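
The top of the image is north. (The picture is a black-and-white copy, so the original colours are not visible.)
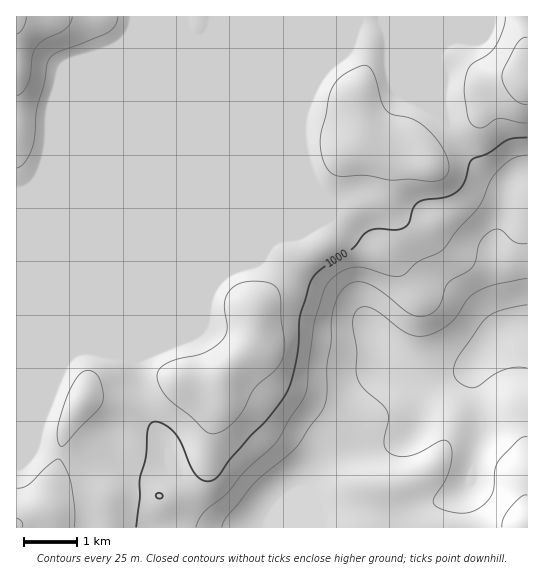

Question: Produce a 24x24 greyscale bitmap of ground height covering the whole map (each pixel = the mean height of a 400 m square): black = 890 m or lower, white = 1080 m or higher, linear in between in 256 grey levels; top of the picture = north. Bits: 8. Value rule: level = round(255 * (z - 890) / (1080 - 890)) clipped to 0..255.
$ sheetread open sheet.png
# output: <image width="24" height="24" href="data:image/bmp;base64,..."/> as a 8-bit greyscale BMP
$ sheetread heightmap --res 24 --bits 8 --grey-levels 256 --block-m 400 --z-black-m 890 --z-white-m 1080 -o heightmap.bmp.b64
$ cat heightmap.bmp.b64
<image width="24" height="24" href="data:image/bmp;base64,Qk12BgAAAAAAADYEAAAoAAAAGAAAABgAAAABAAgAAAAAAEACAAATCwAAEwsAAAABAAAAAAAAAAAAAAEBAQACAgIAAwMDAAQEBAAFBQUABgYGAAcHBwAICAgACQkJAAoKCgALCwsADAwMAA0NDQAODg4ADw8PABAQEAAREREAEhISABMTEwAUFBQAFRUVABYWFgAXFxcAGBgYABkZGQAaGhoAGxsbABwcHAAdHR0AHh4eAB8fHwAgICAAISEhACIiIgAjIyMAJCQkACUlJQAmJiYAJycnACgoKAApKSkAKioqACsrKwAsLCwALS0tAC4uLgAvLy8AMDAwADExMQAyMjIAMzMzADQ0NAA1NTUANjY2ADc3NwA4ODgAOTk5ADo6OgA7OzsAPDw8AD09PQA+Pj4APz8/AEBAQABBQUEAQkJCAENDQwBEREQARUVFAEZGRgBHR0cASEhIAElJSQBKSkoAS0tLAExMTABNTU0ATk5OAE9PTwBQUFAAUVFRAFJSUgBTU1MAVFRUAFVVVQBWVlYAV1dXAFhYWABZWVkAWlpaAFtbWwBcXFwAXV1dAF5eXgBfX18AYGBgAGFhYQBiYmIAY2NjAGRkZABlZWUAZmZmAGdnZwBoaGgAaWlpAGpqagBra2sAbGxsAG1tbQBubm4Ab29vAHBwcABxcXEAcnJyAHNzcwB0dHQAdXV1AHZ2dgB3d3cAeHh4AHl5eQB6enoAe3t7AHx8fAB9fX0Afn5+AH9/fwCAgIAAgYGBAIKCggCDg4MAhISEAIWFhQCGhoYAh4eHAIiIiACJiYkAioqKAIuLiwCMjIwAjY2NAI6OjgCPj48AkJCQAJGRkQCSkpIAk5OTAJSUlACVlZUAlpaWAJeXlwCYmJgAmZmZAJqamgCbm5sAnJycAJ2dnQCenp4An5+fAKCgoAChoaEAoqKiAKOjowCkpKQApaWlAKampgCnp6cAqKioAKmpqQCqqqoAq6urAKysrACtra0Arq6uAK+vrwCwsLAAsbGxALKysgCzs7MAtLS0ALW1tQC2trYAt7e3ALi4uAC5ubkAurq6ALu7uwC8vLwAvb29AL6+vgC/v78AwMDAAMHBwQDCwsIAw8PDAMTExADFxcUAxsbGAMfHxwDIyMgAycnJAMrKygDLy8sAzMzMAM3NzQDOzs4Az8/PANDQ0ADR0dEA0tLSANPT0wDU1NQA1dXVANbW1gDX19cA2NjYANnZ2QDa2toA29vbANzc3ADd3d0A3t7eAN/f3wDg4OAA4eHhAOLi4gDj4+MA5OTkAOXl5QDm5uYA5+fnAOjo6ADp6ekA6urqAOvr6wDs7OwA7e3tAO7u7gDv7+8A8PDwAPHx8QDy8vIA8/PzAPT09AD19fUA9vb2APf39wD4+PgA+fn5APr6+gD7+/sA/Pz8AP39/QD+/v4A////ANPLu66pl4yDdVxCMzExMTU3NjMyMTRGXsHCuLComJONhXhYPDIxMztAQDkxJiM2Tq64tKqglpGMlJJ1VD01OEBDQD46KR0xR6ewsqeemJCOoaSOdVpFPzw3MC40LRwmOKett6yfmpGXrrWkjXJURj42LSQmKBgaKqepu7qpnpyuvMO4oYdlTj81LSIeHhUbJqentL6soKzCxczCsJt3UzstJR0XEw8WHaenqrGppq++wczLwKx9VDgnHxsXDggLDqenp6enp6eprrnJy7aEWDolHyMhFQkGB6enp6enp6enp67EzLSJXDglKz08KRMHBaenp6enp6enp67FybKSZj80R1xXPiMWEKenp6enp6enp6iztrCdeVhVZmteTj0xK6enp6enp6enp6enqKypmoR/gXdsYVBDRKenp6enp6enp6enp6ipqp6RjoqBb1hMUaenp6enp6enp6enp6enp6afm5SLgGtZW6enp6enp6enp6enp6enp6mqqZ+YkH1mYqynp6enp6enp6enp6enr7W1t7i7qIlxZrenp6enp6enp6enp6eouMTDv8DCqZeJd8Cop6enp6enp6enp6eouMLDvb60p66nnsSpp6enp6enp6enp6eotMDBta6mqri7xtGup6enp6enp6enp6enr8C/qqWlq7zL3t60p6enp6enp6enp6enqLG2pqWlqrrN4OXHtq2op6enp6enp6enp6etpqWlp6m52PTj1MO2p6enqKenp6enp6eopaWlpaWryQ=="/>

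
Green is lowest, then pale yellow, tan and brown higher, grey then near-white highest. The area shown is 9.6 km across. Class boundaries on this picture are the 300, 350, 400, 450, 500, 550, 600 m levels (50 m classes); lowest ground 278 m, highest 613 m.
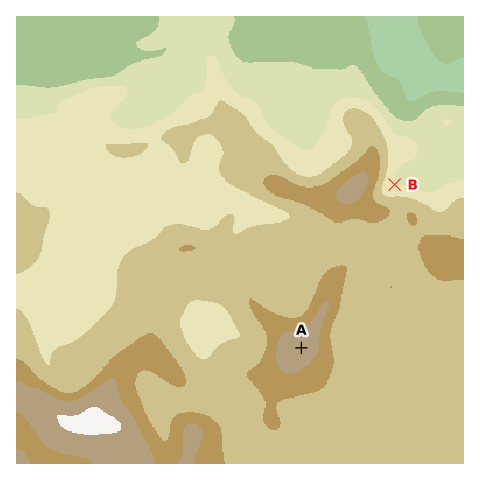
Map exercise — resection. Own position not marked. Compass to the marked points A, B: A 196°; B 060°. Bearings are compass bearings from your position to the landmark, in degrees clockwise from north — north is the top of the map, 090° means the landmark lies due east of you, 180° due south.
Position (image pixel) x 339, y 217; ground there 510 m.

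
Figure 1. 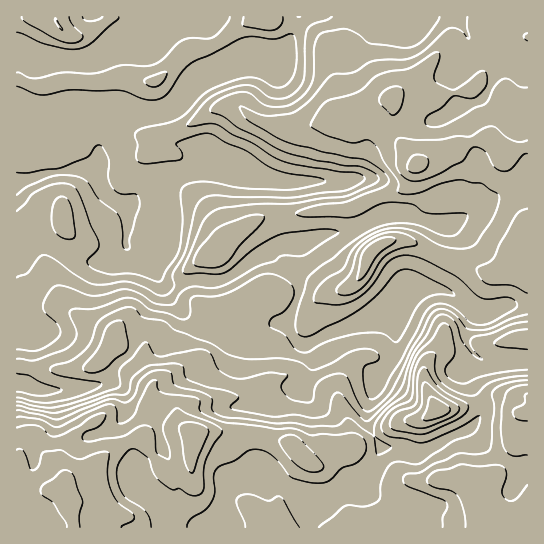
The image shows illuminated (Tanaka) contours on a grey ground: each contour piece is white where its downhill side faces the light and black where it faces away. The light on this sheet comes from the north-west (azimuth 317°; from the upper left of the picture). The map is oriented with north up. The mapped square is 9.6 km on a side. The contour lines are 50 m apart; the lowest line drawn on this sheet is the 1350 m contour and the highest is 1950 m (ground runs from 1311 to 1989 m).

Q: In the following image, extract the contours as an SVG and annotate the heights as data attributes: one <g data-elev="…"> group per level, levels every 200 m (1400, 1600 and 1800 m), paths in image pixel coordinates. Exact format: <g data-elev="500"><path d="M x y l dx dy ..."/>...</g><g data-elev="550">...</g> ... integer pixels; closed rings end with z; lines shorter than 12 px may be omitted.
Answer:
<g data-elev="1400"><path d="M17 86l24 9 30-5 47 0 8 2 19 7 12 1 10-6 14-21 9-9 47-24 13-4 25 3 16-5 3 2 2 5 1 21-3 13-7 10-6 2-6 0-16-8-10-2-14 3-24 9-9 7-15 16-8 6-12 5-24 5-6 3-2 4 3 10-2 13 3 4 6 2 34-4 3-2 0-4-6-11 20-8 13-2 18 10 20 8 27 18 15 4 30 5 7 3-1 1-7 3-29 5-44-2-40-6-12 1-8 3-4 7 2 28-4 28-4 9-9 12-4 10-3 2-26-8-25 0-13-4-6-4-2-5 11-12 1-7-9-17-11-31-3-5-5-4-13-2-16 6-10 5-7 9-8 8"/><path d="M17 32l29 12 21 5 11 0 8-3 7-4 25-23 1-2"/><path d="M103 17l-4 2-9 2-5-1-3-3"/><path d="M230 17l-4 8-12 12-5 2-18-1-8 2-7 5-14 15-11 5-29 0-27 8-32-1-28 6-6 0-8-5-4 0"/></g><g data-elev="1600"><path d="M527 87l-6 0-12-8-6 0-8 7-6 14-4 4-11 4-29 17-8 2-8-1-4-4 2-5 15-10 9-10 4-1 14 2 6-1 9-8 3-7 0-8-4-3-5 2-23 16-5 0-12-5-4-6 6-21-1-4-2-1-27 16-21 3-11 4-15 13-6 4-30 9-7 6-9 15 0 3 1 2 18 10 21 6 15-3 7 3 5 6 6 13 14 19 1 4-1 6 1 2 8 1 10-1 25-10 19-3 21 4 15 9 2 4-2 10-4 12-16 23-4 4-10 3-14-1-11-4-19-11-9-3-13-2-14 2-12 5-12 8-8 10-8 16-17 10-9 10-3 9 1 5 20 2 14-2 10-6 9-7 22-29 8-5 10-1 15 4 31 16 27 23 8 1 20-2 4 2 4 4 0 4-4 3-21 12-11 3-11-3-12-11-9-6-10-1-8 2-7 8-22 45-11 16-6 14-10 9-4 1-4-3-4-19 2-11 12-5 2-3-1-4-5-4-10-1-10 2-22 12-18 7-14-8-12-3-44 0-14-4-19-12-35-13-12-9-20-4-8-8-6-2-12 3-15 8-5 7-7 18-6 8-13 9-17 5-4 4 2 4 6 2 41 7 3 3-3 2-21 10-28 6-14-1-19-5"/></g><g data-elev="1800"><path d="M187 527l3-8 15-9 7-9 3-10-1-16 3-6 5-4 13-5 14-9 9-2 11 4 9 8 11 14 4 3 16 4 12 1 9-3 12-12 12-4 5-3 7-11-1-9-4-5-7-3-16 2-16-1-11 1-18-7-16 1-55-7-20-9-3-4 1-8-3-3-30-4-6-2-3-3-1-8-2-1-4 1-4 5-13 29-5 5-7 3-5-1-1-13-2-3-4-2-24 9-28 14-5-1-14-7-18-2-4 0"/><path d="M299 527l-18-30-4 0-8 4-22-7-8 2-3 5 9 26"/><path d="M527 376l-16 1-16 3-9 5-11 10-9 0-16-6-11-10-4-9 1-15-2-2-5-1-6 3-5 6-3 9-4 28-4 4-13 6-7 6-6 11 2 8 7 4 33 6 35-15 21-12 1 5-3 9-7 5-17 6-33 22-6 1-15-2-7 1-5 6-5 10-2 18-2 4-12 5-16-1-5 1-26 21"/></g>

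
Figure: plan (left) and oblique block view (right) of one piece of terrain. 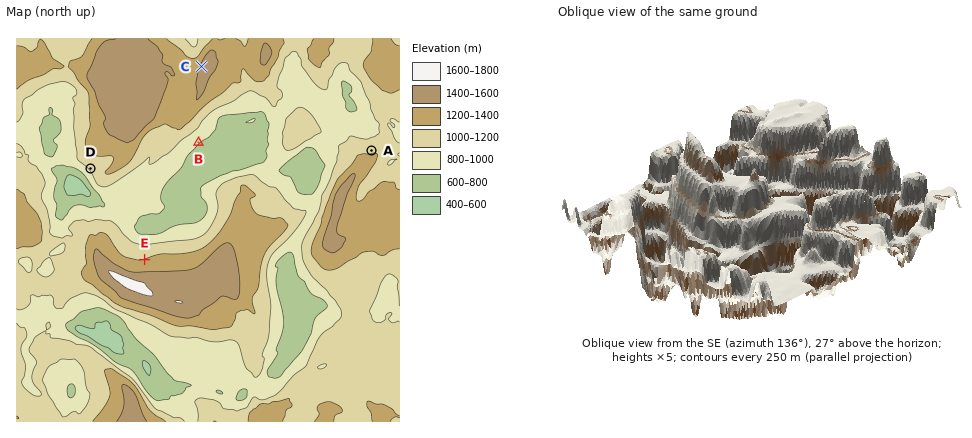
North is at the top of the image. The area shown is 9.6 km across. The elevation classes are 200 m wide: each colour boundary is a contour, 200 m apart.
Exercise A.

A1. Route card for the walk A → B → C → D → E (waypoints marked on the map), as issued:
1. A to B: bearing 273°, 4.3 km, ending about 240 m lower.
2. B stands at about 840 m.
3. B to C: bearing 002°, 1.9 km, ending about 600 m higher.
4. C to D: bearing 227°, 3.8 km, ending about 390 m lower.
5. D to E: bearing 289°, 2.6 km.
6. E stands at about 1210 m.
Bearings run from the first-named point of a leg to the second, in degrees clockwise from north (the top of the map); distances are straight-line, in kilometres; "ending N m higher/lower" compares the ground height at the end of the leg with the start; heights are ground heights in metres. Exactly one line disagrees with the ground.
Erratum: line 5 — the bearing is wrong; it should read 149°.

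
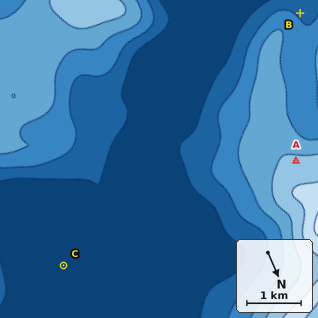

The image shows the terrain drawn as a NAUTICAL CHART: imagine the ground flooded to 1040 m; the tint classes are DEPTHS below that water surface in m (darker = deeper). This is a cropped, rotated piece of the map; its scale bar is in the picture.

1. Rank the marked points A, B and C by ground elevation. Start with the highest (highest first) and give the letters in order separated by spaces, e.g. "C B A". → A B C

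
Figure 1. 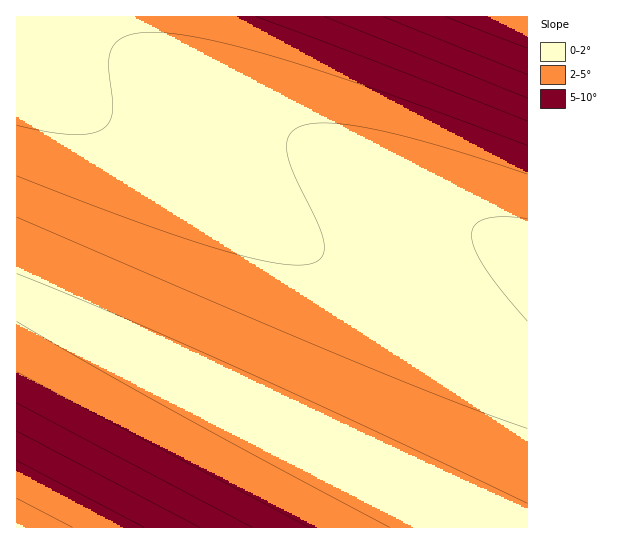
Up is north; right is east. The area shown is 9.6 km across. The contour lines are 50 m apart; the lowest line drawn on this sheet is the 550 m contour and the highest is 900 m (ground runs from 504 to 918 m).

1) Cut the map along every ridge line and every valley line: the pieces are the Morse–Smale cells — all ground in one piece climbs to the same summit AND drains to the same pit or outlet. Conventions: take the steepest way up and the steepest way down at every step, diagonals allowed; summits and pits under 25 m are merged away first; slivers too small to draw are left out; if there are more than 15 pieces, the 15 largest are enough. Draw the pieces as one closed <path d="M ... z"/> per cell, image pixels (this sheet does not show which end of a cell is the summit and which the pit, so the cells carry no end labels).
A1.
<path d="M527 16l-510 0-1 47 470 297 32 17 9 2z"/><path d="M17 64l0 235 4 0 240 120 208 105 4 4 55-1-1-148-9-2-32-17z"/><path d="M21 299l-5 0 1 229 455-1-69-36z"/>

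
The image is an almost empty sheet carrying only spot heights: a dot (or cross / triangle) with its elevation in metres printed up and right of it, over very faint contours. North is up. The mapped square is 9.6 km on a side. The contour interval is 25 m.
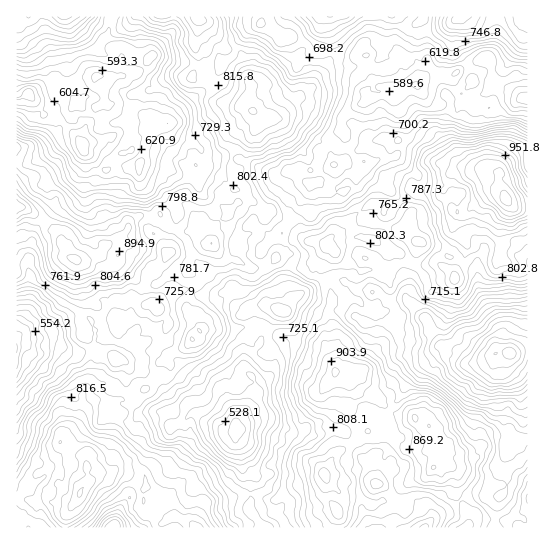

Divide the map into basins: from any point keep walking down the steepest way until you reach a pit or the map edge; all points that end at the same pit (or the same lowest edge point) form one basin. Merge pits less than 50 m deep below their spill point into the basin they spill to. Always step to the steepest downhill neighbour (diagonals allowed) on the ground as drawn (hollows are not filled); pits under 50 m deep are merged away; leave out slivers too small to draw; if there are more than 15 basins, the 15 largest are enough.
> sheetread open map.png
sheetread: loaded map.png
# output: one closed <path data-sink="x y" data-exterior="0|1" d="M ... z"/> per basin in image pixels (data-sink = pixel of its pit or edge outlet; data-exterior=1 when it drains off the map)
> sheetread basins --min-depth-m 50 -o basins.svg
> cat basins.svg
<path data-sink="510 353" data-exterior="0" d="M527 147l-14 2-12 14-2 9-41-4-7 6-3 11-7 7-22 0-8-3-12 14-10 2-4 4-10-5-6 1-12 8-12 16-11 6-6 6-1 4 8 8-12 16 1 9 8 17-3 23 8 19 2 21-4 16 3 6 9 5-4 4 0 17-12 23 5 24 21-12 8-9 13-4 5 0 6 9 12 4 6 6 27 2-1 17 10 1 4-3 10 9-4 18 15 24-1 13 61-1z"/><path data-sink="235 430" data-exterior="0" d="M261 325l-7 3-48 1-7 10-6 0-7 8-15 5-12 11-6 18-16 18-19 1-6 6 0 25-4 14-11 10-10-2-2 2 3 27 11-10 42 0 4 5 2-4 10-5 13-3 6 8 1 14 5-3 11 0 7 6 3 15-8 16 2 7 134 0 6-17-9-13-1-19-3-6 12-20-5-24 12-23 0-17 4-4-10-6-2-12-12-19-14 0-10-3-8-6-10-3z"/><path data-sink="527 98" data-exterior="1" d="M326 16l-5 2-2 17-4 8-5 5-8 3-9 12-23 17-16 5-3 4-4 12 2 6 14 11-11 17-7 23-4 8-6 5 0 4 10 11 0 7-6 9 15 1 7 7 3 9-11 14-7 2-5 4 0 7-5 5-1 8 16 9 10 0 9-4 28-25 21 2 7 4 8-10 11-6 4-8 8-8 14-9 8 1 6 4 4-4 10-2 12-14 8 3 22 0 7-7 3-12 7-5 7-1-28-4-15-11-23-12-9 1-8-2-11 4-33-34-13-5-8 0-16-7-4 1 15-11 17-28 0-21-4-13z"/><path data-sink="29 93" data-exterior="0" d="M197 16l-172 0-9 7 0 124 17 0 12-6 10-8 14-15 2-8 6-6 10 8 14 5 6 6 4 0-4 3-2 7 6 13 9 8-13 6-7 9-4 10 0 15 8 27 11 10 2 8 10-8 2-8 10-7 18 1 4-2 2 6 7 7 8 3 13 0 6-3 2-3-2-3 6-6 7-5 13-5-2-12 14-16-4-17 8-23 14-6 8-10 2-4-8-6-29-9-13-18-16-4-5-3 1-5 6-6 0-10-4-8 0-10 4-13z"/><path data-sink="17 347" data-exterior="1" d="M21 207l-5 0 0 291 17 3 14-2 7 4 9-2 8 3 6-5 7-14-12-16-1-7 4-5 8-2-13-10-9-2 0-9 6-3 12-12 6-10 12-9 8 0 8 5 5-5 19-1 16-18 6-18 12-11 15-5 5-5 5-13 5-3-6-5-8-12 4-16 6-14-8-10-6 0-10 3-16 12-4-7-19-17-9 0-7-4-7 5-4 0-6-5-12 4-16-1-12-17-2-11-20-15z"/><path data-sink="417 85" data-exterior="0" d="M389 16l-62 0-2 9 4 13 0 21-17 28-13 10 12 6 14 1 13 5 33 34 11-4 8 2 9-1 23 12 15 11 28 4-8-8-1-8-7-10-4-18 6-16-3-9 3 1 11-6 11-11-6-20-11-11-4-9 0-12 3-8-21 9-16 2-13 26-12 2-10-8z"/><path data-sink="425 527" data-exterior="1" d="M383 428l-18 4-8 9-18 10-15 22 3 8 12 10-4 10 0 6 4 8-2 12 129 1 2-2 0-11-15-24 4-18-10-9-4 3-10-1 1-17-27-2-6-6-12-4z"/><path data-sink="83 150" data-exterior="0" d="M78 104l-7 6-2 8-9 11-15 12-7 4-22 4 0 57 9 2 14 8 19 15 3 6 0 5 12 17 16 1 9-4 6-9 12-9-1-7-11-10-8-27 0-15 4-10 7-8 13-7-9-8-6-13 2-7 5-3-25-11z"/><path data-sink="281 310" data-exterior="0" d="M302 239l-7 1-25 24-9 4-12-1-9 24-11 2-15 10-10 12-1 11 3 3 48-1 7-3 4 2 16 9 10 3 8 6 10 3 14 0 12 23 4-17-2-17-8-19 3-23-9-21 1-8 11-15-12-8-16-2z"/><path data-sink="261 23" data-exterior="0" d="M322 16l-124 0-1 2 12 9 17 22 8 2 7 4 7 26 5 6 17-7 23-17 9-12 8-3 5-5 4-8z"/><path data-sink="113 527" data-exterior="1" d="M117 471l-8 2-12 0-17 18-3 8-10 16-1 13 95-1 0-2 8-7-25-16 0-27-3-3-16 1z"/>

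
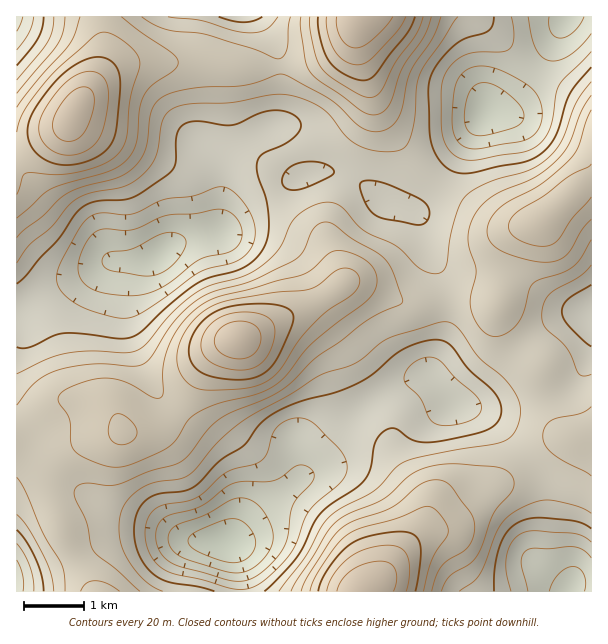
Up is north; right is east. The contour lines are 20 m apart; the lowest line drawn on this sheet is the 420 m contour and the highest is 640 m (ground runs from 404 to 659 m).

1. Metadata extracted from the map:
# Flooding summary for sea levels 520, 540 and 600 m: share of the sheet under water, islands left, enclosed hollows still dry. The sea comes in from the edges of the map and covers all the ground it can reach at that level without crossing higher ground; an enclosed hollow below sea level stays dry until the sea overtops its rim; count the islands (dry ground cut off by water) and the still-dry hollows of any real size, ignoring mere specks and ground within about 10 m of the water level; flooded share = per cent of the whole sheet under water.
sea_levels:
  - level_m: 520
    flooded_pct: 46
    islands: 0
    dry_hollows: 0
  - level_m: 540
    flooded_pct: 63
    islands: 0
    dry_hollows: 0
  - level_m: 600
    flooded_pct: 93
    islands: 2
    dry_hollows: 0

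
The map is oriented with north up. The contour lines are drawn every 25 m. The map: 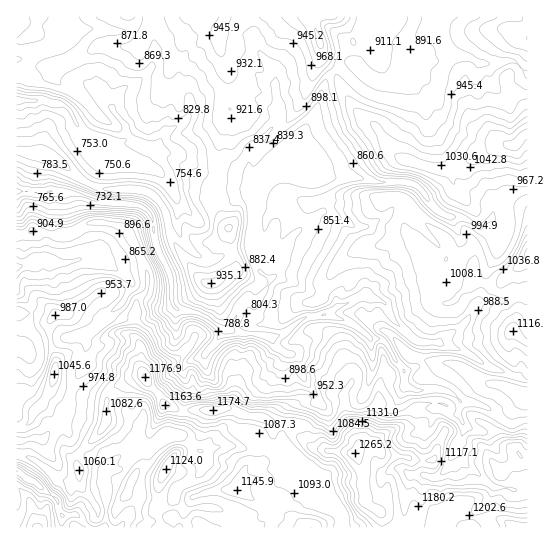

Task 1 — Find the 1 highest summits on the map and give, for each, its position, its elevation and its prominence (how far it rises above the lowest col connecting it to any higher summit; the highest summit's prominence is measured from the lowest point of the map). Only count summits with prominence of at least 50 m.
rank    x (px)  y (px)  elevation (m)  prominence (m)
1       355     453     1265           85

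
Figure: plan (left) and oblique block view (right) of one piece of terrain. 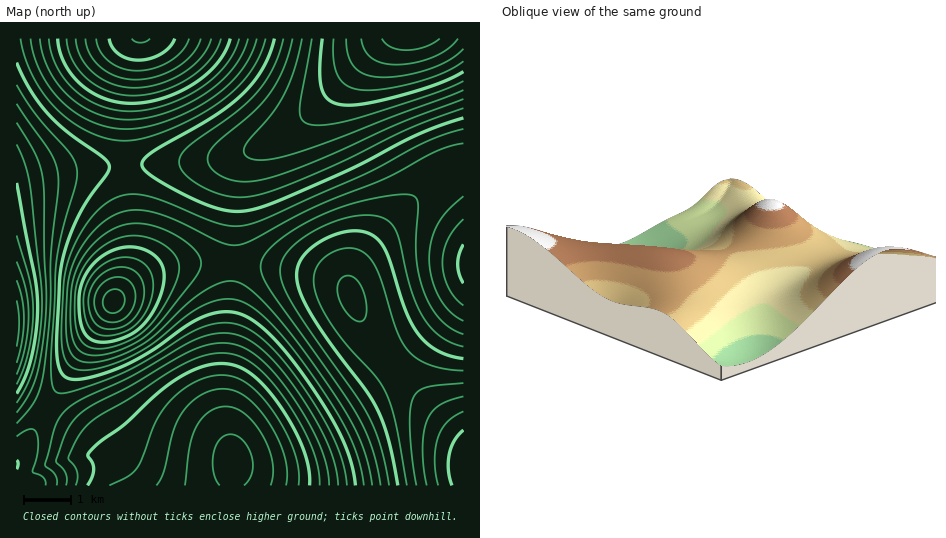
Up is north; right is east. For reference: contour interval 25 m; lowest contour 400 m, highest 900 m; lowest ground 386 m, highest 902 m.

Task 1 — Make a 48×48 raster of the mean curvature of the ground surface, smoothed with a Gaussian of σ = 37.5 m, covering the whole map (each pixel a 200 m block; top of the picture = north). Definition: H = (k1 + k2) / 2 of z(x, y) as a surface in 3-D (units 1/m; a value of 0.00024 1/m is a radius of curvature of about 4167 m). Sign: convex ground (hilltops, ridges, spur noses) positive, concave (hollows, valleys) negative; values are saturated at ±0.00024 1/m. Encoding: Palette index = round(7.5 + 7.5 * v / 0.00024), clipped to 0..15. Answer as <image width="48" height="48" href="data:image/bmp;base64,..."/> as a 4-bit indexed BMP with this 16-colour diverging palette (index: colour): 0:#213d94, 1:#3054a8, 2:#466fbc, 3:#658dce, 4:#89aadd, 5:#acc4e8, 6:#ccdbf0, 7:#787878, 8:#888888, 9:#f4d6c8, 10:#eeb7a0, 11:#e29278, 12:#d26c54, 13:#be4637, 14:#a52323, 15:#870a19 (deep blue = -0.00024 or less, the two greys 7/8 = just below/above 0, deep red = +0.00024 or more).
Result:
<image width="48" height="48" href="data:image/bmp;base64,Qk32BAAAAAAAAHYAAAAoAAAAMAAAADAAAAABAAQAAAAAAIAEAAATCwAAEwsAABAAAAAAAAAAlD0hAKhUMAC8b0YAzo1lAN2qiQDoxKwA8NvMAHh4eACIiIgAyNb0AKC37gB4kuIAVGzSADdGvgAjI6UAGQqHAD//7KmImZmYiHd2ZVVVVVZmZmd3iImZqsBM25mImZmYiHdmZVVVVWZmZnd3iImZquxQAVd4iZmIh3dmZVVVVmZmZ3d4iImZmu25YxE1Z4iIh3dmVVVVVmZmd3d4iImZme25dlZneIiId3ZmVVVVZmZnd3eIiImZmd25dlVmeIiId3ZmVVVVZmZ3d4iIiImZmd26hmVWZ3d3d2ZmVVVWZmd3eIiIiIiZmczKl2VVZnd3d2ZlVVVWZnd3iIiIiIiImczLmHZVZmZ3ZmZlVVVWZnd4iIiIiIiIiLzLqXZlVmZmZmZlVVVmZ3eIiZmZmIiIiJvMuodmVmZmZmZVVVVmZ3eImZmZmIiIiIq7u5h2ZlVVVWVVVVVmZ3iImZmZmIiIh3mry7qYdmVVVVVVVVVmd3iJmZmZmIiId2ibzMuph3ZVZmZlVVZmd4iJmqmZmIiHd1eavNzLqYd2ZmZmZWZneIiZmqmZmIh3d1aJvN3cupmHZmZmZmZ3eIiZqqqZmIh3dkV4q97u3duXdmZmZmZ3iImZqqqZmId3ZkVnms3v/+yYd3d3Zmd3iJmZqqqZiId2ZkVWib3///yod3d3d3d4iJmaqqqZiId2ZkRWeK////yoh3d3d3eIiZmaqqqZiHd2ZVVVaM///+ypiIiId3iIiZmqqqqZiHdmZVVVes7//tupiIiIh3iImZmqqqqZiHdmVWZmibzd3cqZmIiIiIiJmZqqqqqZiHdmVWZ3iZq7u7qZmZmZiIiZmZqqqqqZiHdmVXd3iJmqqqmZmZmZiIiZmZqqqqmZiHdmZXd3eIiZmZmZmZmIiIiImZmaqqmZiHd2Znd3d4iIiZmZmIiIiIiIiZmZmpmZiId3Znd3d4iIiIiIiIiId3eIiImZmZmZiIh3d4iIiIiIiIiIiIh3d3d4iIiJmZmZiIiId4iIiIiIiIiIh3d3d3d3eIiImZmZiIiIiIiIiIiIiIh3d3d3Zmd3d3iIiIiZmZiIiIiId3d3d3d3d3ZmZmZnd3d4iIiImZmZmXd3d3d3d3d2ZmZmZmZmZ3d3iIiImZmZmXd3d3d3d3ZmZmZmVVZmZmd3d4iImZmaqnd3d3dmZmZmVVVVVVVWZmZ3d3iImZmqqnd3d2ZmZmZVVVVVVVVVVmZmd3iImZqqqnd3d3ZmZmZVVVVVVVVVVmZmZ3eIiZmqqnd3d3d3dmZmZmZVVVVWZmZmZ3d4iJmaqnd3d3d3d3d3ZmZmZmZmZmZmZnd3iImZmXd4iIiIiId3d3d2ZmZmZmZmZmd3eIiJmXiIiIiIiIiIh3d3d3ZmZmZmZmZ3d3iIiHiIiIiZmZmYiIiHd3d3dmZmZmZnd3d3iHiIiJmZmZmZmYiIh3d3d2ZmZmZmZnd3d3iIiZmaqqqqmZmYiIh3d3ZmZmZmZmZmZ4iImZqqq7uqqqmZmIiHd3dmZmZmZmZmZoiJmaqru7u7uqqpmYiId3d2ZmZVVVVVVYiJmqq7zMzLu7qqmZmIh3d2ZmVVVVVVVYiJmqu8zMzMzLu6qpmYiHd2ZmVVVURERA=="/>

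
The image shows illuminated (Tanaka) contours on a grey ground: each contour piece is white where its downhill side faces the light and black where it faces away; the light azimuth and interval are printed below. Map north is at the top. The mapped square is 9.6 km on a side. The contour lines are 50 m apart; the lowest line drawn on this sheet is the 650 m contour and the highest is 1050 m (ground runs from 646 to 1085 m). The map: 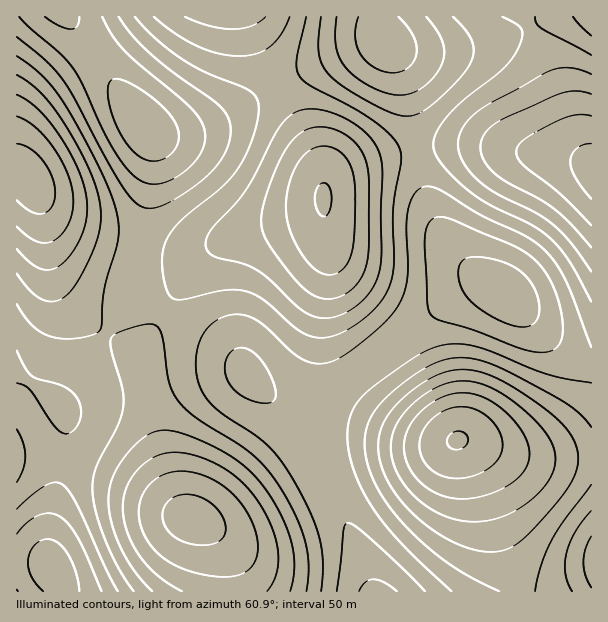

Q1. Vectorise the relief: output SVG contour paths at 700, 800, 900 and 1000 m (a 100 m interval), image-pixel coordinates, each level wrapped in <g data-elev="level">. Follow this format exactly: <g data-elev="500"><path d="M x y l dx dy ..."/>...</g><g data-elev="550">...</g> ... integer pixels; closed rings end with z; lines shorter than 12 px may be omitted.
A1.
<g data-elev="700"><path d="M197 545l-11-2-9-4-7-6-5-8-3-9 1-7 5-8 7-4 13-3 13 3 13 9 9 12 3 12-4 9-10 5z"/><path d="M447 477l-14-6-10-11-4-14 3-14 10-13 14-9 15-3 15 3 12 7 10 12 5 14-2 12-8 10-14 9-17 4z"/><path d="M323 216l-6-7-2-12 3-11 6-3 6 5 2 12-3 13-3 3z"/><path d="M591 199l-15-20-4-9-2-8 2-7 4-6 8-4 7-1"/><path d="M17 144l13 5 12 11 10 16 3 16-1 9-3 6-4 5-5 2-6 0-6-3-13-11"/></g><g data-elev="800"><path d="M182 591l-23-14-18-19-12-22-6-24 0-11 2-10 10-18 8-8 9-7 9-4 10-2 23 3 25 11 21 14 17 20 14 25 7 26 0 12-1 10-4 9-6 9"/><path d="M462 521l-13-4-12-5-12-7-12-10-10-12-7-12-4-12-1-12 1-12 4-10 7-11 10-10 12-10 13-7 14-5 12-1 13 2 15 5 15 9 17 13 14 13 10 14 6 12 1 10-2 12-6 12-11 13-14 10-15 9-15 5-15 2z"/><path d="M326 299l-8-2-9-4-15-15-26-35-5-10-2-11 2-13 5-18 9-24 8-17 8-10 7-7 9-4 9-2 9 0 11 4 9 4 8 8 6 7 4 9 4 21 0 68-4 22-6 12-10 9-11 6z"/><path d="M591 247l-21-24-16-14-15-10-33-17-12-9-10-12-4-14 2-9 5-7 8-8 11-5 57-25 15-2 13 3"/><path d="M17 95l12 6 12 11 22 29 11 19 7 17 5 15 1 15-2 18-6 17-11 16-11 9-9 3-9-2-10-7-12-12"/><path d="M266 17l-8 6-7 3-18 3-23-3-25-9"/></g><g data-elev="900"><path d="M134 591l-16-24-14-30-9-30-3-22 5-20 20-39 6-19 0-17-11-39-1-12 3-4 8-4 16-5 12-2 6 2 5 6 8 49 4 12 6 9 18 17 40 24 17 13 16 17 15 22 13 26 8 24 3 22-3 24"/><path d="M499 591l-34-17-27-18-27-24-22-26-15-26-8-24-1-21 7-19 7-11 10-10 30-23 22-11 11-3 12 0 15 2 16 6 54 27 26 17 16 17"/><path d="M591 485l-27 36-12 19-11 26-6 25"/><path d="M17 429l6 14 2 13-2 12-6 14"/><path d="M591 301l-21-38-18-23-19-14-41-20-19-12-25-23-9-10-5-9-1-8 2-7 11-20 18-17 39-31 8-9 6-10 5-12-1-9-4-5-15-7"/><path d="M17 56l16 12 14 12 12 15 12 19 22 41 15 31 8 24 3 20-2 16-13 44-2 36-4 6-10 4-14 3-14-1-10-2-9-4-9-7-15-21"/><path d="M306 17l-9 43 0 9 3 8 10 9 44 23 25 16 17 16 4 8 1 7-7 48 0 60-2 12-3 12-11 17-17 16-20 12-18 5-12-2-11-5-36-31-18-9-10-1-12 0-44 10-7-2-5-5-4-12-2-18 1-14 4-10 14-18 40-33 16-18 9-15 7-18 5-18 1-14-4-9-6-6-46-19-27-16-23-19-18-19"/><path d="M535 17l1 6 6 6 49 26"/></g><g data-elev="1000"><path d="M102 591l-24-52-9-14-9-8-10-4-11 2-12 7-10 12"/><path d="M425 591l-53-51-16-14-8-3-3 1-1 6-7 61"/><path d="M591 536l-6 13-2 14 2 12 6 12"/><path d="M257 402l12 1 6-4 1-7-4-12-8-15-9-11-10-6-9 1-6 4-4 7-1 9 2 9 4 8 7 7 10 6z"/><path d="M531 351l12 1 11-2 6-6 3-9-1-15-4-20-6-16-9-15-13-14-19-10-62-27-9-1-8 2-6 9-1 14 2 61 4 11 9 6 31 9 44 17z"/><path d="M19 17l12 12 30 25 12 14 9 16 26 56 11 18 10 13 9 8 9 4 11 1 10-3 19-11 13-15 5-15-2-15-7-11-9-10-63-54-12-15-10-18"/><path d="M337 17l-2 16 1 14 3 10 6 10 11 10 15 10 15 6 13 2 14-2 12-7 11-12 7-12 1-11-2-10-5-11-11-13"/></g>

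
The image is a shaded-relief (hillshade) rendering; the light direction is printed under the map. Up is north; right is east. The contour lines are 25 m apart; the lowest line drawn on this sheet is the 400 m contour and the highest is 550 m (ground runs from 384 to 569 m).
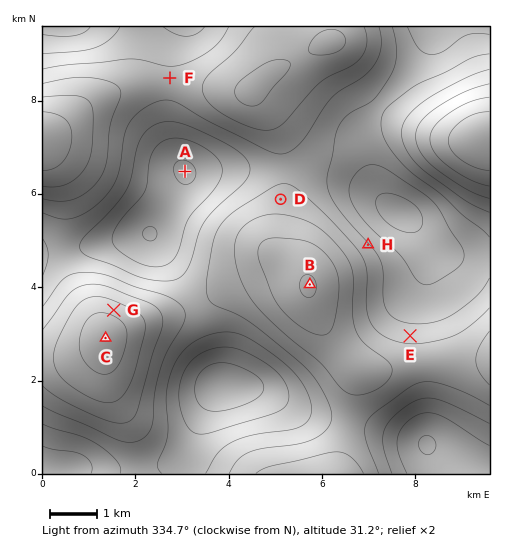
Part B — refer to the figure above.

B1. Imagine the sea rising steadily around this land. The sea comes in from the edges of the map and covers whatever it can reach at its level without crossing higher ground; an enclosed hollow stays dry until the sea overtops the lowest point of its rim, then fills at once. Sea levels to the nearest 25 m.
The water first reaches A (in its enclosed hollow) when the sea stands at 450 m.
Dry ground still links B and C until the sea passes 475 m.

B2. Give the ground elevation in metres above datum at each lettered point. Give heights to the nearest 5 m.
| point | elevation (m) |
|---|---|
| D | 485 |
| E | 465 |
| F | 480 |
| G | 540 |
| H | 455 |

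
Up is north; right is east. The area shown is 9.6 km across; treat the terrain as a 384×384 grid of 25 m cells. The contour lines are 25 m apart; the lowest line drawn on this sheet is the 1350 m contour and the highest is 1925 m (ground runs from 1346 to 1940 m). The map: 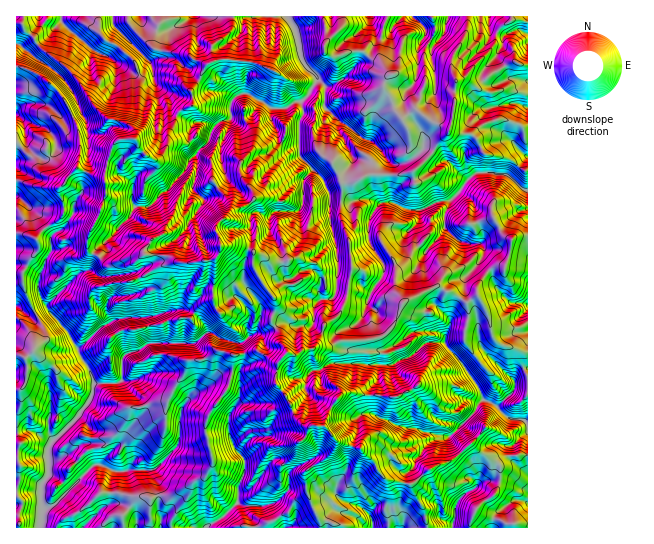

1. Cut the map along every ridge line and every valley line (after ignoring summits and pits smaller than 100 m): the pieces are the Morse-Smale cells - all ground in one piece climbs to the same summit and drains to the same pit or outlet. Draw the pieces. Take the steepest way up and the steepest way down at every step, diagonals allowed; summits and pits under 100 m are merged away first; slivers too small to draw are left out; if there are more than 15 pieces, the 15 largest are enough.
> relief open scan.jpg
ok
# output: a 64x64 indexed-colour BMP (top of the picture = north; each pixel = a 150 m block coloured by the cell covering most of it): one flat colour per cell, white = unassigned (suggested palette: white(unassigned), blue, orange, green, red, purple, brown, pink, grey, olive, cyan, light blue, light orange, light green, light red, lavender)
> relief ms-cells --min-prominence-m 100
<image width="64" height="64" href="data:image/bmp;base64,Qk12CAAAAAAAAHYAAAAoAAAAQAAAAEAAAAABAAQAAAAAAAAIAAATCwAAEwsAABAAAAAAAAAA////ALR3HwAOf/8ALKAsACgn1gC9Z5QAS1aMAMJ34wB/f38AIr28AM++FwDox64AeLv/AIrfmACWmP8A1bDFABERERERERmZmZmZmZmZmZAAAAAAAAAO7gAN3d3UREREERERERERGZmZmZmZmZmZmZAAAAAAAO7uAA3d3dREREQRERERERERmZmZmZmZmZmZmQAAAAAO7u4ADd3d3URERBEREREREREZmZmZmZmZiIiJkAAADu7u7gDd3d3d1EREEREREREREREREZmZmZmIiIiZAADu7u7uAN3d3d3dREQREREREREREREREZmZmYiIiJkADu7u7u7k3d3d3d1ERBEREREREREREREREZmZiIiImQDu7u7uVVRN3d3d3UREERERERERERERERERmZmYiIiJnu7u7uVVVUTd3d3dREQREREREREREREREREZmYiIiIiI7u7u5VVVRETd3dRERBEREREREREREREREZmZiIiIiIiO7uVVVVVURETdREREERERERERERERERERmZiIiIiIiIjlVVVVVVREREREREQRERERERERERERERGZmIiIiIiIiFVVVVVVVURERERERBEREREREREREREREZmYiIiIiIiFVVVVVVREREREREREERERERERERERERERmZiIiIiFVVVVVVVEREREREREREQRERERERERERERERGZmIiIiIVVVVVVVERERERERERERBERERERERERERERERmZiIiIVVVVVVVEREREREREREREEREREREREREREREREZmIiIhVVVVVVUREREREREREREQRERERERERERERERERmYiIhVVVVVVVRERERERERERERBEREREREREREREREREZiIhVVVVVVVVUREREREREREREERERERERERERERERERmIiIVVVVVVVVREREREREREREQRERERERERERERERERGYiIhVVVVVVVVVRERERERERERBEREREREREREREREREZiIAAVVVVVVVVVUREREREREREEREREREREREREREREREAAAAABVVVVVVVRERERERERP8RERERERERERERERERERAAAAAAAAAAVVRERERERET//xERERERERERERERERERERAAAAADAAAARERERERET///ERERERERERERERERERERERARERMzAAA0RERERERP//8RERERERERERERERERERERERERIjMwAzNERERERE///xERERERERERERERERERERERERESIzMDM0RERERET///ERuxERERERERERERERERERERERIjMzMzNERERDT///8RG7sREREREREREREREREREREREiMzMzMzNEQzM////xEbu7ERERERERERERERERERERESIjMzMzMzMzMz////ERu7sRERERERERERERERERERESIiMzMzMzMzMzM///8RG7u7sRERERERERERERERERERIiIzMzMzMzMzMzP//xERu7uxEREREREiIhEREREiESIiIjMzMzMzMzMzMz//ERG7u7sREREiIiIiIRERIiIiIiIiMzMzMzMzMzMzM/8REbu7u7ERERIiIiIiIiIiIiIiIiIzMzMzMzMzMzMz/xGhG7u7uxERESIiIiIiIiIiIiIiIzMzMzMzMzMzMzMzqqoRu7u7sRERIiIiIiIiIiIiIiIjMzMzMzMzMzMzMzOqqqEbu7u7ESIiIiIiIiIiIiIiIiMzMzMzMzMzMzMzM6qqqhu7u7sRIiIiIiIiIiIiIiIiIzMzMzMzMzMzMzMzqqqqG7u7u7ACIiIiIiIiIiIiIiIjMzMzMzMzMzMzMzOqqqoRu7u7uwAiIiIiIiIiIiIiIiMzMzMzMzMzMzMzM6qqqhG7u7u7AAIiIiIiIiIiIiIiIzMzMzMzMzMzMzMzqqqqEbu7u7sAACIiIiIiIiIiIiIiIzMzMzMzMzMzMzOqqqqhF3u7u7AAAiIiIiIiIiIiIiIiIiIjMzMzMzMzM6qqqqpne7u7uwAAIiIiIiIiIiIiIiIiIiIjMzMzMzMzqqqqqmd3u7u3AAAiIiIiIiIiIiIiIiIiIiIzMzMzMzOqqqqqZ3e7t3dwAAIiIiIiIiIiIiIiIiIiIjMzMzMzM6qqqqpnd3u3d3AAIiIiIiIiIiIiIiIiIiIiIzMzMzMzqqqqqmd3d3d3cAAiIiIiIiIiIiIiIiIiIiIiMzMzMzOqqqqmZ3d3d3d3ACIiIiIiIiIiIiIiIiIiIiwzMzMzM6qqqqZ3d3d3d3cCIiIiIiIiIiIiIiIiIsIszMMzMzMzqqqqpnd3d3d3dmIiIiIiIiIiIiIiIiIszMzMwzMzMzOqqqpmd3d3d3d2ZiIiIiIiIiIiIiIiIizMzMzDMzMzM6qqpmd3d3d3d3ZmIiIiIiIiIiIiIiIizMzMzMMzMzMzqqpmd3d3d3d3ZmZiIiIiIiIiIiIiIiLMzMzMwzAzMzOqpmZ3d3d3d3ZmZmIiIiIiIiIiIiIiIizMzMzAAAMzM6Zmd3d3d3dmdmZmZiIiIiIiIiIiIiIizMzMzAAAAAMzZmd3d3d3ZmZmZmZmYiIiIiIiIiIiIiDMzMzMwAAAAABmd3d3d2ZmZmZmZmYiIiIiIiIiIAAgAMzMzMzAAAAAAGZnd3d2ZmZmZmZmZmIiIiIiIiIgAAAAzMzMzMwAAAAAZmZ3d2ZmZmZmZmZmZiIiIiIiIiAAAADMzMzMzAAAAABmZmdmZmZmZmZmZmZmYiIiIiIiIAAAAMzMzMzMAAAAAGZmZmZmZmZmZmZmZmZiIiIiIiIgAAAAzMzMzMwAAAAA"/>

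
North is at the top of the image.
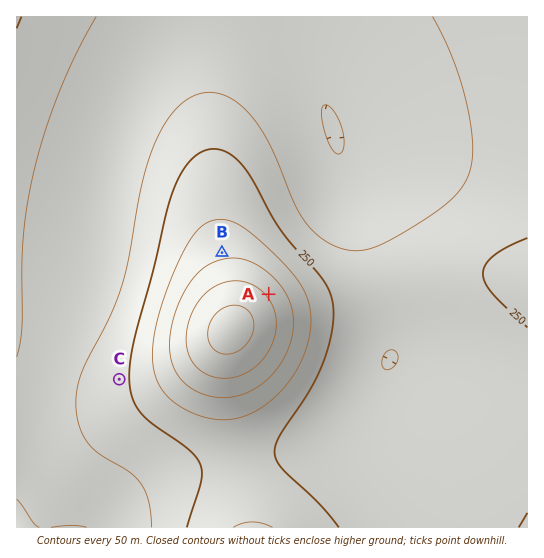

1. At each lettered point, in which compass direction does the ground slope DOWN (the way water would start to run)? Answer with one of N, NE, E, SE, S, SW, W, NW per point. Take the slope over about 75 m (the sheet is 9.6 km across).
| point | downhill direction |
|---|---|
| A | NE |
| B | N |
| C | W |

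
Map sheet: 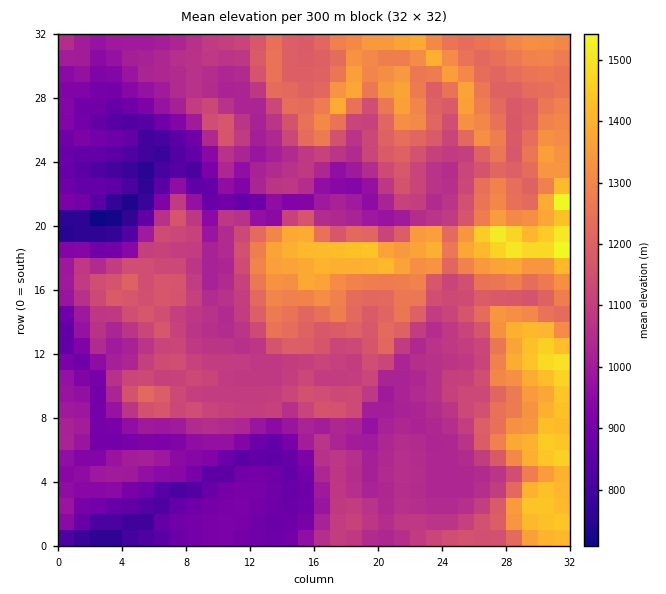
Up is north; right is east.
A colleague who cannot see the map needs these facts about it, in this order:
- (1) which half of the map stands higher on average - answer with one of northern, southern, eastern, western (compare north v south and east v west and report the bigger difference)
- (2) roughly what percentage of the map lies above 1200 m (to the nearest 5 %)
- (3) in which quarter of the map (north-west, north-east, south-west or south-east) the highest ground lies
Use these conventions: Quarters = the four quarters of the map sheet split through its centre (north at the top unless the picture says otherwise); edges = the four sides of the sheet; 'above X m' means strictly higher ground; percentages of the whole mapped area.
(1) On average the eastern half of the map is the higher ground.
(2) Ground above 1200 m makes up about 30 % of the sheet.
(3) Look to the north-east quarter for the highest ground.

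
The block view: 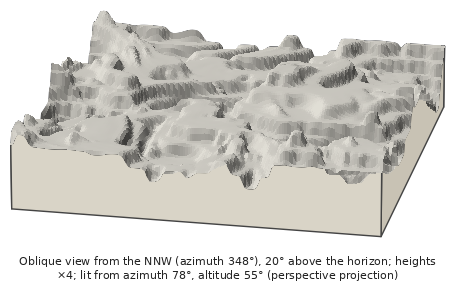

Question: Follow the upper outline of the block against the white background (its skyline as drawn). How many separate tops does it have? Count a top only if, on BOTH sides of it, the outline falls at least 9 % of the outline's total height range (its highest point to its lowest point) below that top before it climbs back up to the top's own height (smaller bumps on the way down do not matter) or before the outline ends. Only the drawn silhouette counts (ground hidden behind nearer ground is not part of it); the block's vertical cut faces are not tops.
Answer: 2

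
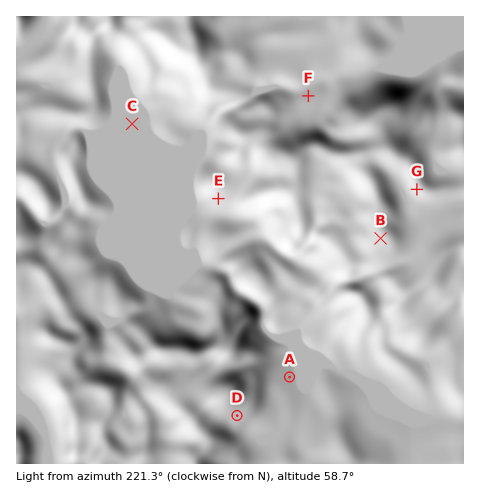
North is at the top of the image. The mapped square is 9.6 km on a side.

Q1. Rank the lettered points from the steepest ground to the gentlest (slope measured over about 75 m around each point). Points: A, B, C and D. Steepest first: D B A C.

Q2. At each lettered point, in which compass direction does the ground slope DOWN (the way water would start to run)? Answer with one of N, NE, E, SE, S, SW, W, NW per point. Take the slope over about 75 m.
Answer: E SW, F NW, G SW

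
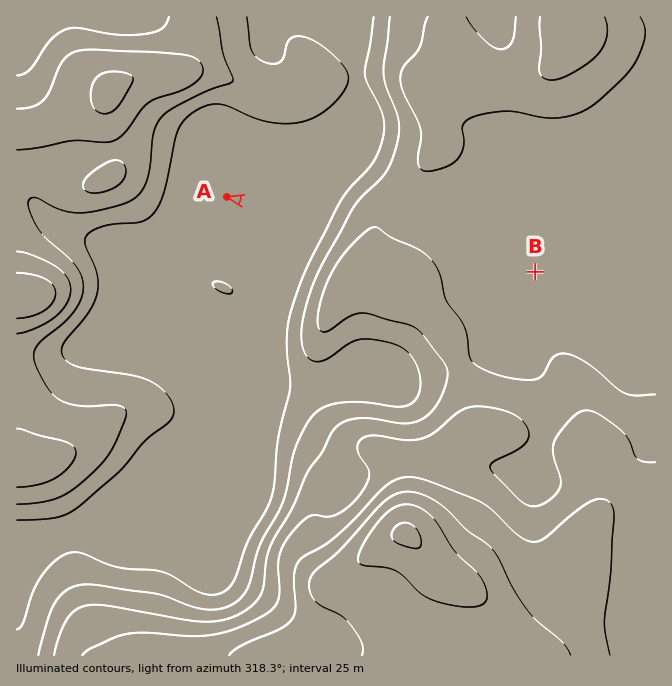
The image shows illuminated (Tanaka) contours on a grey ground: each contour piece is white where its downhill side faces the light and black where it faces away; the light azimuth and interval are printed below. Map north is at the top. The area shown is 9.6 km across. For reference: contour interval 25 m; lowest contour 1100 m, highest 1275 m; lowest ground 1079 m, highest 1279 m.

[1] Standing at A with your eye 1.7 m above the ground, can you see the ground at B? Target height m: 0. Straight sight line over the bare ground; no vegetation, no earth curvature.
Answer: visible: false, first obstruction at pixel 339 224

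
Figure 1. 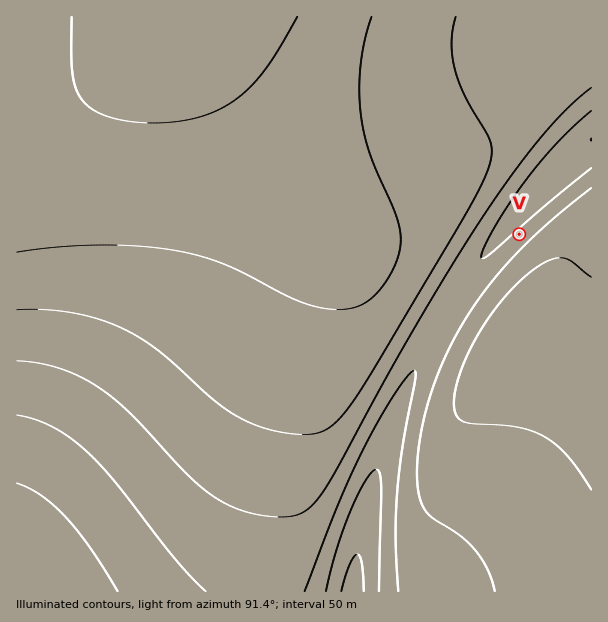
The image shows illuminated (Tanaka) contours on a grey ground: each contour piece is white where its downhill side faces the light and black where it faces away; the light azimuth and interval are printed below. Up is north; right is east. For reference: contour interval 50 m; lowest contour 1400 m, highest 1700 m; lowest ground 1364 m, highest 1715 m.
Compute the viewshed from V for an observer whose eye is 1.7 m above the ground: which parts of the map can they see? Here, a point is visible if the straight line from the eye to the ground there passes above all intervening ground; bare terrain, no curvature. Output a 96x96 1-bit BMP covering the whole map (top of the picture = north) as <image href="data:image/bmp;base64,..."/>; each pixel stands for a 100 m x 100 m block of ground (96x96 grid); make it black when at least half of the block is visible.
<image width="96" height="96" href="data:image/bmp;base64,Qk2+BAAAAAAAAD4AAAAoAAAAYAAAAGAAAAABAAEAAAAAAIAEAAATCwAAEwsAAAIAAAAAAAAA////AAAAAAAAAP//AAAA//////8AAB/+AAAA//////8AAAH8AAAA//////8AAAAAAAAA//////8AAAAAAAAA//////8AAAAAAAAA//////8AAAAAAAAA//////8AAAAAAAAAf/////8AAAAAAAAAf/////8AAAAAAAAAf/////8AAAAAAAAAf/////8AAAAAAAAAf/////8AAAAAAAAAf/////8AAAAAAAAAP/////8AAAAAAAAAP/////8AAAAAAAAAP/////8AAAAAAAAAP/////8AAAAAAAAAP/////8AAAAAAAAAH/////8AAAAAAAAAH/////8AAAAAAAAAH/////8AAAAAAAAAH/////8AAAAAAAAAD/////8AAAAAAAAAD/////8AAAAAAAAAD/////8AAAAAAAAAB/////8AAAAAAAAAB/////8AAAAAAAAAB/////8AAAAAAAAAA/////8AAAAAAAAAA/////8AAAAAAAAAAf////8AAAAAAAAAAf////8AAAAAAAAAAf////8AAAAAAAAAAP////8AAAAAAAAAAP////8AAAAAAAAAAH////8AAAAAAAAAAH////8AAAAAAAAAAD////8AAAAAAAAAAD////8AAAAAAAAAAB////8AAAAAAAAAAA////8AAAAAAAAAAA////8AAAAAAAAAAAf///8AAAAAAAAAAAP///8AAAAAAAAAAAP///8AAAAAAAAAAAH///8AAAAAAAAAAAD///8AAAAAAAAAAAD///8AAAAAAAAAAAB///8AAAAAAAAAAAA///8AAAAAAAAAAAAf//8AAAAAAAAAAAAf//8AAAAAAAAAAAAP//8AAAAAAAAAAAAH//8AAAAAAAAAAAAD//8AAAAAAAAAAAAB//8AAAAAAAAAAAAA//8AAAAAAAAAAAAAf/8AAAAAAAAAAAAAP/8AAAAAAAAAAAAAH/8AAAAAAAAAAAAAH/8AAAAAAAAAAAAAD/8AAAAAAAAAAAAAB/8AAAAAAAAAAAAAA/8AAAAAAAAAAAAAAf8AAAAAAAAAAAAAAf8AAAAAAAAAAAAAAP8AAAAAAAAAAAAAAH8AAAAAAAAAAAAAAD8AAAAAAAAAAAAAAB8AAAAAAAAAAAAAAA8AAAAAAAAAAAAAAAcAAAAAAAAAAAAAAAMAAAAAAAAAAAAAAAAAAAAAAAAAAAAAAAAAAAAAAAAAAAAAAAAAAAAAAAAAAAAAAAAAAAAAAAAAAAAAAAAAAAAAAAAAAAAAAAAAAAAAAAAAAAAAAAAAAAAAAAAAAAAAAAAAAAAAAAAAAAAAAAAAAAAAAAAAAAAAAAAAAAAAAAAAAAAAAAAAAAAAAAAAAAAAAAAAAAAAAAAAAAAAAAAAAAAAAAAAAAAAAAAAAAAAAAAAAAAAAAAAAAAAAAAAAAAAAAAAAAAAAAAAAAAAAAAAAAAAAAAAAAAAAAAAAAAAAAAAAAAAAAAAAAAAAAAAAAAAAAAAAAAAAAAAAAAAAAAAAAAAAAAAAAAAAAAAAAAAAAAAAAAAAAA="/>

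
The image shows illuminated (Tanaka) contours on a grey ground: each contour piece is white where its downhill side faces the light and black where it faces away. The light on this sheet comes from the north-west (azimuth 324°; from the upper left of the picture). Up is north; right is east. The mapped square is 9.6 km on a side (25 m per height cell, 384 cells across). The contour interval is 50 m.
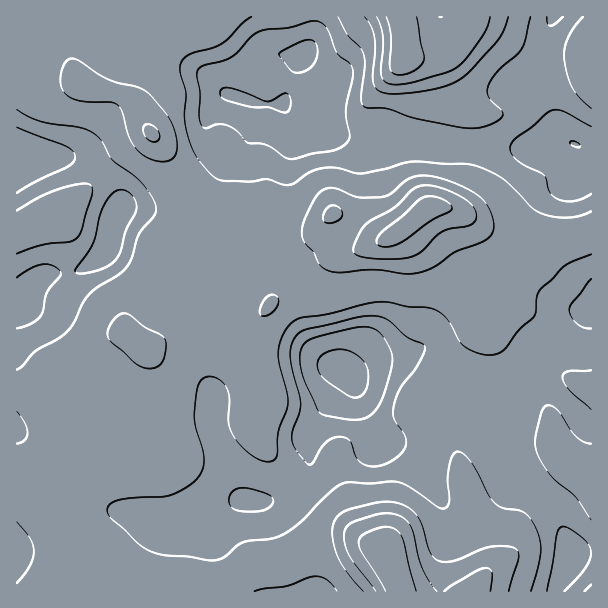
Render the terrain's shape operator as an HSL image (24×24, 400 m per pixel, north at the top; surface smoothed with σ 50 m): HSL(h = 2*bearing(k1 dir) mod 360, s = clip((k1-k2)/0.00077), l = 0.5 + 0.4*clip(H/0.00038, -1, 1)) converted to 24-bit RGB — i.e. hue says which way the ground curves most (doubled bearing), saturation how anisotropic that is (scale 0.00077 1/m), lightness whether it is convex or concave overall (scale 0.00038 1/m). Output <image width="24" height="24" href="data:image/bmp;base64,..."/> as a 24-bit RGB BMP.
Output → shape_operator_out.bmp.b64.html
<image width="24" height="24" href="data:image/bmp;base64,Qk32BgAAAAAAADYAAAAoAAAAGAAAABgAAAABABgAAAAAAMAGAAATCwAAEwsAAAAAAAAAAAAA2niFjnJ6mn+LaaCfj5iBcnKCbouOhnmdlHirwHjJmYLXvJrXHCbcgieUbyie0v/Me+h0BBOqmnbQ7rm/sV2mu7B2ADAzqy9w3sMcnqVtgpJ4gIl3d6OBZ6C8fG2tiHSYj1mQoYSZhnyioHmlZjKnjRTAx/Lk3/nSd9NZDRgtM2g+1pt/8pTY0qysGRZtDSYeZ9trdZ5zeIt2daWJfrVsXjkrUGgri35VVZ+Mfauxf1yxu3C4Siajfdv92Ofz7OTf4pPJJBBkfoJUXZI1pZ1O2bGSbQOHWTKJibqRfIaCi5FxmHpFcz4kf2BCiqRJNXQtUZQ8XWY0UVkvV4dGX2KuHeIzRJYt2s5a7gpGbB50lnljbL53YZ6gyzhLYRVYYLmUgJKLhnuFjXmEmm+gmHewkoKrmJKvgaaxUHGOekFggZhDH7lKOHBmmsNuS7y6xlFTpC5Vj0+Ok7B/cbpoZ0lafxhLfm23e8eulG2ej3eBhn+FeHSJjm+ZrJidgJ6mmKyiZSmSpEqIrd6uMNDuQy2ctuByHk0hYTgotkFHlGqXsNOdmEeCYzl4nVCyjMeacKCpe0pJm5pxgoR8eXJ9coN/lax/l4N2gaFlYxeInb6g3OaTDFAbG4SL3bzX0y3qaSligLY6ZYtUpsddn0RnMEGMsXTAocGJZ1Bzcp6RhJOCgH6Cc3WHfYyLn5h3mpRwT5RgKid8ubuRy56PluazAJajPH02WR1t723WxZOWcMV+dUGGrYxoNUl8SbtPvZRnf0Zyc4iYjnt6hXx/enN/hWphoZtUi6BplkZjJlJihbpjrsSFrvOhIg5ccUBPIC8+RbFA1qKev5WBcj1pkqloUUGGTqlKoVVhfZ+rk2Wvqn2lkG5xd1hfjF9br7+QY6WShUidbKC3fZp4ueJz1cYUGw8ka11PR0FdLYUup7o5xEVfol1sn59pXJySTKSXeqeQbXmdVIKhpFq9zG+8pWHFnc/IncvTrmTFW2ihenKWql9m4cxfpgAKKR0KGjYIH0MbbmI6mNkpLlg1urKEl6WdfZeOW31xWbxrRouhYGVBTWE+qYtea5mNx9CScFlIg1BLjWpxZnaAiFa86a+yuSvvzqb2upXuFXbIGdGfhsCGRnumerV/ipGDmn2KeauRZ7JEQkYxPIaFZaOfObfBtJjRyXl7kFRse31sfoR0doF7R25x1dN8n0rEmGOvx2KhglrQS0q8f5hWUpNzbZZqeod4j4R/pnVhom5ZSn53OmQnQWEaLpcAAUAk+jJ3yWJzcaV2co+RdXmEX1+InK14h1J8t0Cj71KeniEQZ4Eca8pFN6dsU45bXoFaeINwmXqNtXGFp0dZvoPaanPK1OC1AC0zGFKf1sy2upS5h2SUgHeFZISMn5d6izSl1MsoC5p248P/7c/8g9C8SnZYbms8PrVGSaesc3OVlnyrsYTIzYfTnIOu4MalEVZ6ADAz6qNGnXNIjXRqhHyHdYeFc4dzJkiM+MHsld71ANDBrWTu/8zuyG/rv+/7gt7/PjqbY7i8bZvepnTpzW7C16Dh5avS80+zBhItjOwthqRpbqKDbYmsgIOvf4+nNUuoQ+GB4dOVVz+PGz5Kw+ux0t35toD/vQeFbmiibbNcJU0cGkUpOHAnXn0nsTYo/CR1ZCnLr8s3VNUvVtWuTHWXUVSNn8KFKE2hlsW3wFhtd1JlQIFtL+oIm1wTlyAmpm+Ed62WiV+8xF3NOnOGZkYUXVcRPmMdi6BMpSin7vPJvPzYEUWMpEVNR39xnbxqNU5mW4ImhS4jmX1Bh4tGeXgbUj8Rem0UiHsVi4kRJi0MZ24jXCQdf7zMjLfOXamkQollJoC20PvQ2oh9CRQ4hbrEdHS8oFVeZjFfxK48fBCH4LwmaFkum3hLYqegf6CylZPEr4vUeHDDVip6kjF2jLa9nl20wIm9carVVf/rzcpezWVUQazKEjkQZDgYlo07QVV3yKWRACVu/6XBvHILQoAOSowiPaM2SbdPVZGlwVPGixe+j77Ld4mUWWSisd3DXpjFj2g5mVw318tVXwkITT4XPcJ/hZOrPpW3xFCkEgxSYAqo/8zgxtz1UWHkJs8aLXwuUGo0LGFKbj+Ynb2TeXaDW5+ErMVWbyxDmGZRrJRly1lUyjnhk83UJJY8OUodYmobEw8n2EJVADxF//Go4/bDPSn//M/qNXWlX6SoIomyLUvGubCSnoOdiZB2kmFXbl2Ri7Kfb4ihqYS4mHm9yY2+31W9YjuRnLBeCig2js1qHAsxuP9u1faoER1M0Hlr7KzGRZarMrBoADto4Ki+"/>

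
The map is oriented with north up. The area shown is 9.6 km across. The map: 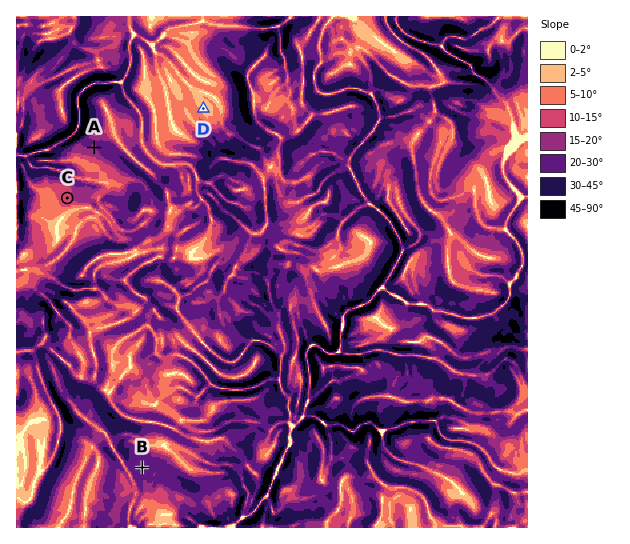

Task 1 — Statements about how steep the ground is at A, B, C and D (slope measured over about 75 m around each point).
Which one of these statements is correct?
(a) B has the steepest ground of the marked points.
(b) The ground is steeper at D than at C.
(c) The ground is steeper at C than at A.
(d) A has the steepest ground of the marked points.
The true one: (a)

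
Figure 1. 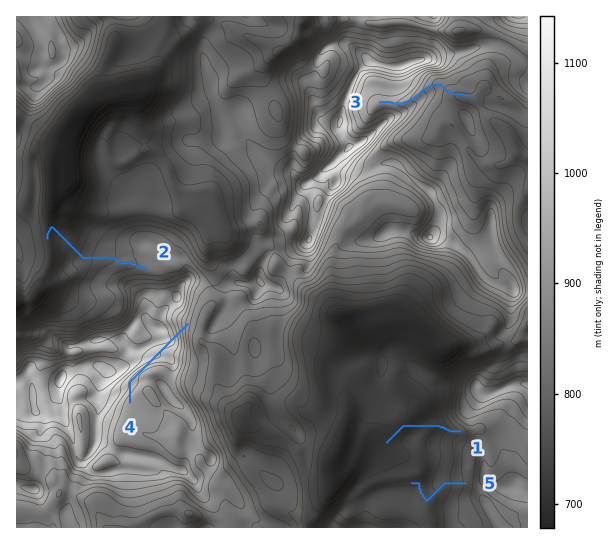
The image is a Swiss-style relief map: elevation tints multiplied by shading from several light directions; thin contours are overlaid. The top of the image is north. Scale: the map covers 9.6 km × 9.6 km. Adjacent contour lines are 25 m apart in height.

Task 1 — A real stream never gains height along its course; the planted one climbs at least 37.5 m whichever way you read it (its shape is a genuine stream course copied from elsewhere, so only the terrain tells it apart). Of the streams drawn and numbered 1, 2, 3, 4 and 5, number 4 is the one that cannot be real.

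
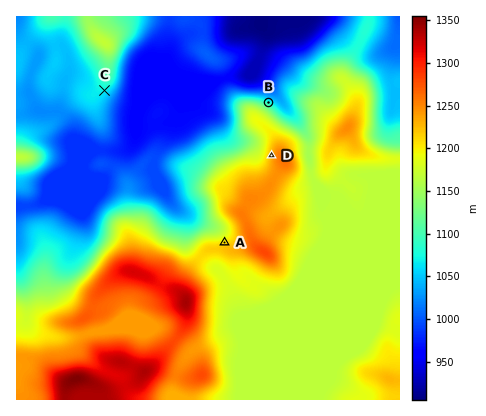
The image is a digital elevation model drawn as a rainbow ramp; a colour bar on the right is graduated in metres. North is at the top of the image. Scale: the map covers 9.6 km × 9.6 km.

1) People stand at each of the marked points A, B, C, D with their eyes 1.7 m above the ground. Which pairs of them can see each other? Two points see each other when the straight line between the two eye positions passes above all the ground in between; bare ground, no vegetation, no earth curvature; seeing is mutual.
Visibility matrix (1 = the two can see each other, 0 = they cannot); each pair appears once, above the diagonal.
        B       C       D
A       0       1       0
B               0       0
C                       1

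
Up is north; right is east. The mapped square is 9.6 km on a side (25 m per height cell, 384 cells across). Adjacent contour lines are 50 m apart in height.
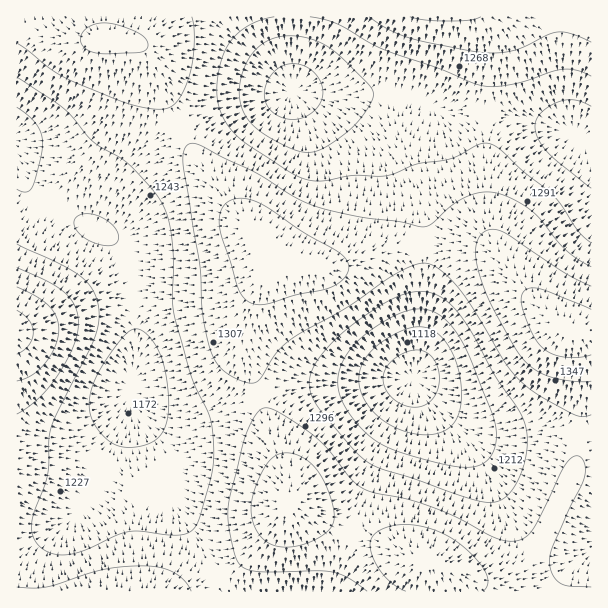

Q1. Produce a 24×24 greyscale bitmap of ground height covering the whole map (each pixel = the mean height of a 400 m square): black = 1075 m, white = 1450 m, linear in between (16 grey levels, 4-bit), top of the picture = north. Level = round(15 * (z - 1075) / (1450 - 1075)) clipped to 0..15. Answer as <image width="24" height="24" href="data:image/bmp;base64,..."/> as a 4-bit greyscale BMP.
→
<image width="24" height="24" href="data:image/bmp;base64,Qk2WAQAAAAAAAHYAAAAoAAAAGAAAABgAAAABAAQAAAAAACABAAATCwAAEwsAABAAAAAAAAAAAAAAABEREQAiIiIAMzMzAERERABVVVUAZmZmAHd3dwCIiIgAmZmZAKqqqgC7u7sAzMzMAN3d3QDu7u4A////AJmaqpmIiImrzMupmYd4iIiJqqq8zMqpmHZmd3eKvLu7u6mZmHZWZmeKzcuqqYeJmYdlZmaKzMqYh2Z4mYdlVmZ5u6l2VVVnmYdlVVZ5qpdUM0RniZdlRFaJmXZCEjVomallRFeJmHUxATV5q8qFRGiZmHUxATabzNuWVWiqqYdTIli97tuXVnmrqql1RXrN7rqHZnmru7qYd5vN3Jh2VnmrzMupmavMunZVVnm8zLuqmau7mGVVVnm8u6mZmaqphlVWZ4m7qYiIiJmYdlVmd4mph2d3d4iHZVVneJmXZVVmdnd2VFZ4iZl2Q0RWZmZlRGeJmZh1MjRVVWdmVYmaqql1MzRWZniHd5q7u6l2REVniJmZiJq7u6mHZmeJqrqpmQ=="/>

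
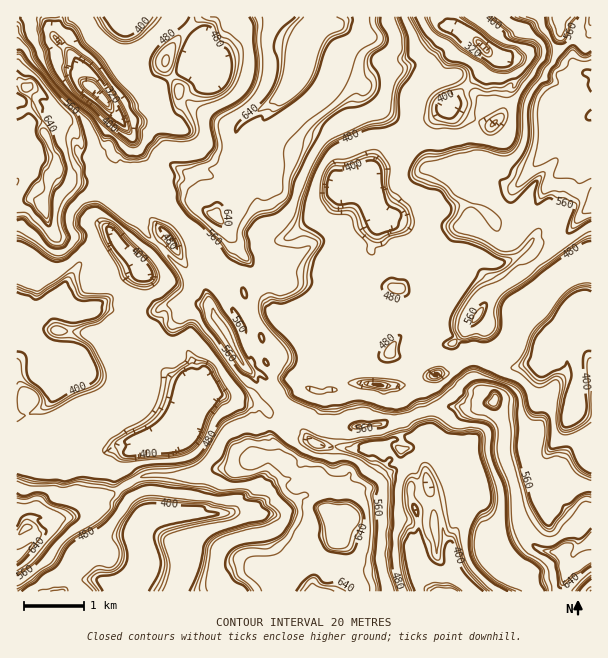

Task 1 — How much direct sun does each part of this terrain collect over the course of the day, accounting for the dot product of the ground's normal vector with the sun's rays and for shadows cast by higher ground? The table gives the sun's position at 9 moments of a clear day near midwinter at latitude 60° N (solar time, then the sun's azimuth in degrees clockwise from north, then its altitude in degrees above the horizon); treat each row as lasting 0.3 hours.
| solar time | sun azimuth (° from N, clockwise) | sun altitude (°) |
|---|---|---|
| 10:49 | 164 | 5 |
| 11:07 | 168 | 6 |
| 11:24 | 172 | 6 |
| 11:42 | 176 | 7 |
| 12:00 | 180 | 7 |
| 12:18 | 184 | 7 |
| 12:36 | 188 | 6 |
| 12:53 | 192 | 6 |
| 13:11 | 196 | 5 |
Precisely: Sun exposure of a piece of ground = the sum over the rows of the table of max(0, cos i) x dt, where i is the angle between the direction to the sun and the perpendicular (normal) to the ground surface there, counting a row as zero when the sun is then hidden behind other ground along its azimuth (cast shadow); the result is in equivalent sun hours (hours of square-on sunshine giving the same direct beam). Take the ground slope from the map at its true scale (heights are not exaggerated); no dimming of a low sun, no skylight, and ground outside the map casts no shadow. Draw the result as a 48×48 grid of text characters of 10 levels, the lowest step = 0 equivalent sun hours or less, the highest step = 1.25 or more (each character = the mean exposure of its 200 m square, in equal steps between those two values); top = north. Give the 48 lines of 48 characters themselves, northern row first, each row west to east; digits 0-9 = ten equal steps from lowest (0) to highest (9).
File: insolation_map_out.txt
000032100000002662232100121122010000034565743240
000002100000003235221101237622010000001446345400
000002321110022123322212243225622100000023311200
000000332221131110012212232224221110000000000010
000000042225600000001112332220123221000000000121
000000005223400000000012622221235223530000000223
641000000422230000000027322445332244100000002113
021100000021131000002583226664222210001221112221
440110000000002201034522365224552100000000222223
220021000000000022233222432587532100000000122222
224023100000000012222223448522222000000000012222
222001210001100002222223463468522000001000022222
200110221112210012222224447753421012222210032222
101521222222211122222224431122222653222200451222
102536222222221101222233310012342357322224526542
342264842222242101223463200001265222423234245642
755224386223227421248733010000002221011322222205
475110248733632764252232012200000122222112232156
856333102672032273212210012210001223786222422258
268874200366102226302211442221122222224664112662
224842210014612223752222422221211222210000037422
222462221000132101222222222222100222100001473222
747633222000002001112224322222211222100027622278
363125542210011000124786222222254222100163222632
221000002222422410110012222222222222001221125322
220000011224347530110001222222222222125211155222
223653222222563772011001222222102221253201242222
122336522222223366002201222222012222310001310121
011211422222225647401222222111342211000000100021
001000022222474345741240111100111100000000000012
000000012222321112453100000000000000000000000112
110000122222310000023200000000000000001000001200
230012222223100000000110000000000012212742001000
100122222242000000000001111100012685488521100000
000111223300000000000000000155677436887422120000
000011120000000000000000000012410222222122120000
000000000000000010222210000000025222222321110000
000000000000000111224222100000002352222441111100
000000000056543347887622100000024543222442011000
000001102755568887643442200002222113221132000000
000001225487765430012253100001221312210022100001
001112264521000000000001242211221112210022100001
011374844221000000000001232242225322410222200000
225776321222112100000002232242223243521224100000
166442221122322111000022138732221232332225543110
775522335222222022222221001221111234245222675215
866223575221021023422221000021100222257622222378
855631012220121222562220000011100168836786233657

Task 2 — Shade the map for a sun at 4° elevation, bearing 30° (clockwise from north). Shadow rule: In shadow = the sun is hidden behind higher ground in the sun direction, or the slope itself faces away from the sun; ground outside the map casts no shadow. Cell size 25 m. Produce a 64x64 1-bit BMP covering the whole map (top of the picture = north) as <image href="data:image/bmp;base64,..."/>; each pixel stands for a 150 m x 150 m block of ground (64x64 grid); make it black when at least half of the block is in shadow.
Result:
<image width="64" height="64" href="data:image/bmp;base64,Qk0+AgAAAAAAAD4AAAAoAAAAQAAAAEAAAAABAAEAAAAAAAACAAATCwAAEwsAAAIAAAAAAAAA////AAAAAAD8f5vgAA////j/+8FgD////P/5gfAf//v+D/2D+D//+FcP/AH4H//wL5/8AeAf/wBPn/884B/+AAb///7gH/4AAD///sAf/gAAH///AB/+AAAf//4AH/4AAA///AAf/gAAB8f4AB/+AAAAAxgAH/wAAABxAAD//AAAH/kAH//8AAA//AD///wAAB/8AM///AAAB/4AAZ/4AIAD/wAAB/gDgAP/+AAA3AMAAf/wAABAAw8B/+DxwgADD8H/8AfnAAMvw//CAIfAAT/P/4AAw+ABP4//AAAB8AA/j/8gAAH4AJ8H/kAAAfhwwAf8iAAAoDj/39gMAICCnP//2R4AwAfO/+/CXwDgA+7/H/8BAODD5/4//4AAB+D5/v//wAAH/Hz////AAAP+PP///4AAA/8O+///IAAH+P/x//5wAP/h//H9/nAB/4T/8fH8OAH/j//l4OAcA/+P/kKA4AQ//8f+iADgAD//h/zoAOAAf98A4OAA4AB/3ABg8AAAAH/AAwBwAAwAP4ADgHIADjA/AAfA4hwmeH+AD8DgPfR4f8APw+B/8Dx8wA/BwPzwHj4D58DR/sCPDwPjwsP/x9EEA8eDB/OP+AAA39MP45/sAAAf8Q/BP+wAAD/gD8A/7CEAP/APgB/sMYB/+B8AH+A4AP/4HgAeYBAA//AcAB5gAABv8A=="/>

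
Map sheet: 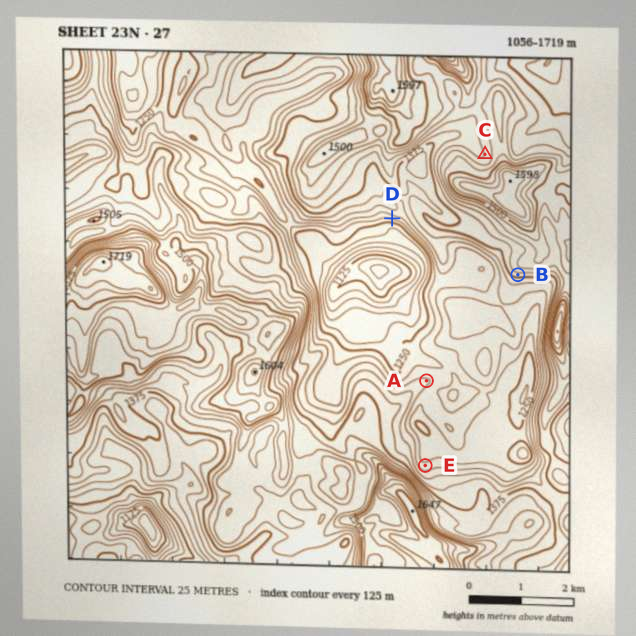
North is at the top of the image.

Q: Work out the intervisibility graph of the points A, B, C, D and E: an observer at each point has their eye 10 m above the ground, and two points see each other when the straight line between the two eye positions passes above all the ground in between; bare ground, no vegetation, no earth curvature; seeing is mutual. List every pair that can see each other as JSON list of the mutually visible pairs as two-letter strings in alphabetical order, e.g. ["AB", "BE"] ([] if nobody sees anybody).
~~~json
["AB", "AD", "AE", "BE"]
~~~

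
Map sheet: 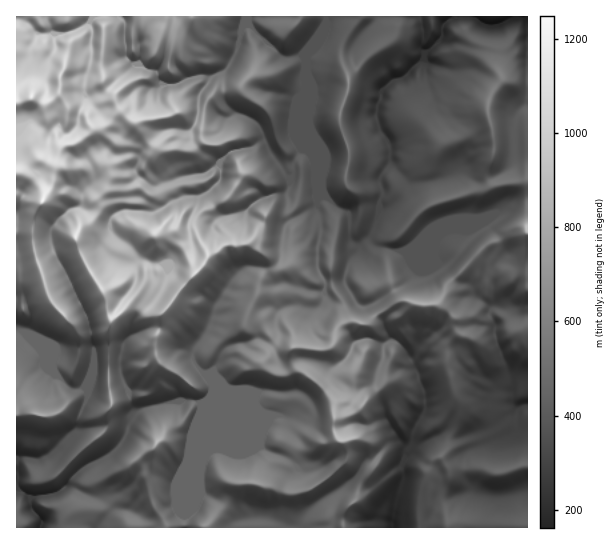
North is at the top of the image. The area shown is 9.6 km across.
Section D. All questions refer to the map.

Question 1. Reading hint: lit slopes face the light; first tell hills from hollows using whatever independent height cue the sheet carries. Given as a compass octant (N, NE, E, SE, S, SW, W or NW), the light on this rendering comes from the N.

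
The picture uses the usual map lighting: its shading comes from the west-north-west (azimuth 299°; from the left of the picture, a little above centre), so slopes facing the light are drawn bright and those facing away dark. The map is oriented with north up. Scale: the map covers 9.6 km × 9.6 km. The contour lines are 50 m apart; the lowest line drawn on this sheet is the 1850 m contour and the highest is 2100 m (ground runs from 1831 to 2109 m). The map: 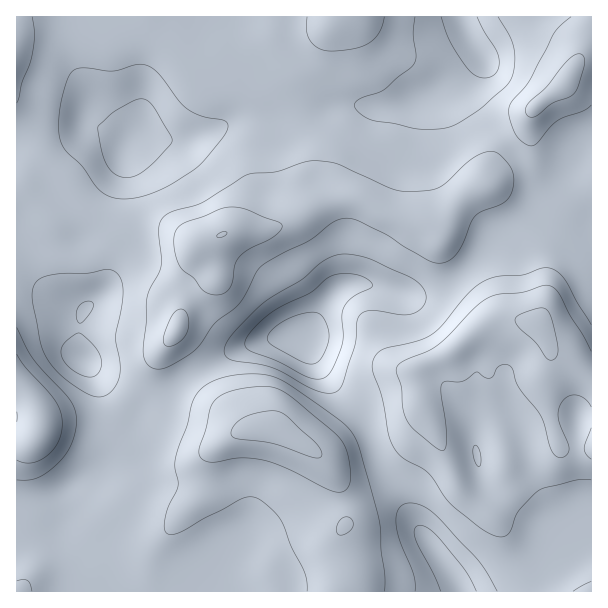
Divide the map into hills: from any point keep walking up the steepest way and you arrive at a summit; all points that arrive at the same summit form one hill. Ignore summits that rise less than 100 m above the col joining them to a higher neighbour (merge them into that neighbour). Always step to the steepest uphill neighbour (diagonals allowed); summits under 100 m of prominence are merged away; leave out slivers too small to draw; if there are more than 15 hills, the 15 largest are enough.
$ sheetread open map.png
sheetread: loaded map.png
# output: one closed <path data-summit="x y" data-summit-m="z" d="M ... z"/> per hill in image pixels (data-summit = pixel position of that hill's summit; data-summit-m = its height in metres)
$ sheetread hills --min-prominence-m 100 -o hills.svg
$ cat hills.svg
<path data-summit="267 428" data-summit-m="2109" d="M461 16l-444 0-1 211 10 3 10 13 2 6 0 18 8 18 10 11 22 14 6 0 10-10 3-6 0-22-6-14-12-13 9-11 12-30 20-33 2-9 0-10 12-16 12-2 19 6 20 2 57-24 46 0 54-14 38 4 52-12 33-24 16-18-11-15z"/><path data-summit="222 234" data-summit-m="2101" d="M591 16l-129 0 1 8 18 30-16 18-25 19-12 6-48 11-24-4-24 2-44 12-46 0-57 24-20-2-19-6-12 2-12 16 0 10-2 9-17 27-15 36-9 11 9 9 9 18 0 22-13 17-5 13 1 35 27 25 33 25 28-15 14-14 13-8 45-24 17-6 22-5 26 1 26-42 14-10 24-2 35 11 18 0 15-5 15-8 45-46 31-16 20-20 6-2 11-13 6-15 13-23 8-1z"/><path data-summit="539 324" data-summit-m="2107" d="M572 169l-10 20-14 11-14 16-37 20-39 41-15 11-21 7-18 0-35-11-24 2-14 10-27 43 18 32 40 42 14 40 8 15 12 17 16 36 22 28 27 43 45-2 25-16 27-30 34-11 0-315-9-9-9-15-3-14z"/><path data-summit="39 431" data-summit-m="2099" d="M20 228l-4 0 0 363 62 1 0-31-16-30 10-27 0-13 5-7 22-9 21-19 13-25 6-17 0-6-32-24-27-25-1-35 5-13-10-3-12-7-16-16-8-18 0-18-12-18z"/>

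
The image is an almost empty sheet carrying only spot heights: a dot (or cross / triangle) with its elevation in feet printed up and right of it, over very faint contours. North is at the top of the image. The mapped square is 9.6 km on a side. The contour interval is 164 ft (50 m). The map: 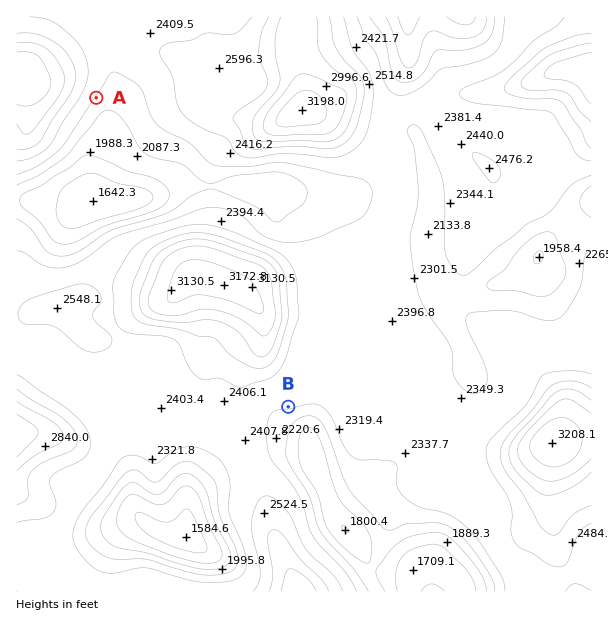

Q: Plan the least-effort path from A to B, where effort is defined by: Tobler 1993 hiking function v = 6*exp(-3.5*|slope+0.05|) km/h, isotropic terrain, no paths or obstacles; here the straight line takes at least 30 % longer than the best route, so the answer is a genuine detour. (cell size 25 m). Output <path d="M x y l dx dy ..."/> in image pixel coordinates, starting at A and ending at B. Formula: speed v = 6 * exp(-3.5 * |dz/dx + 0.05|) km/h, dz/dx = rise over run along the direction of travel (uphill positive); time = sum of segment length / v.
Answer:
<path d="M96 98l12 0 6 3 51 51 18 9 83 82 6 3 13 14 11 21 0 48-2 3 0 63-6 12"/>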